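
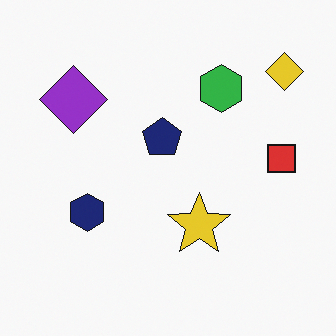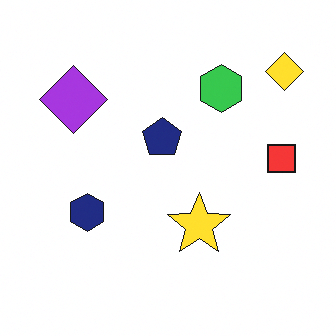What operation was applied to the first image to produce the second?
The second image is the first brightened a little.

Every pixel — background and shapes alike — is uniformly brightened.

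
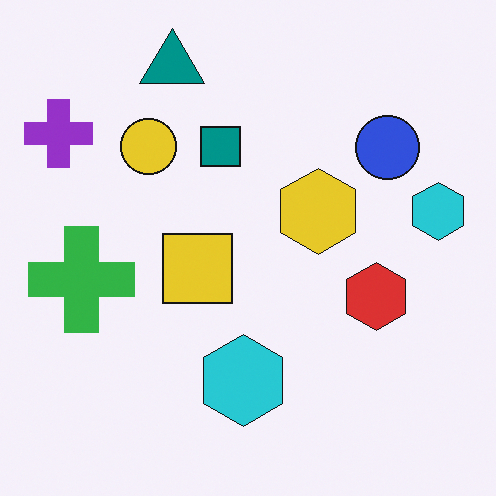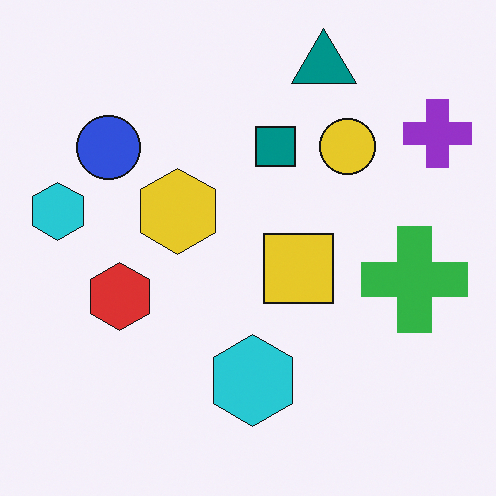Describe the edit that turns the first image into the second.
The image was flipped horizontally (left ↔ right).

The purple cross is in the top-left of the first image and the top-right of the second — shapes on opposite sides of the vertical midline have swapped in a mirror flip.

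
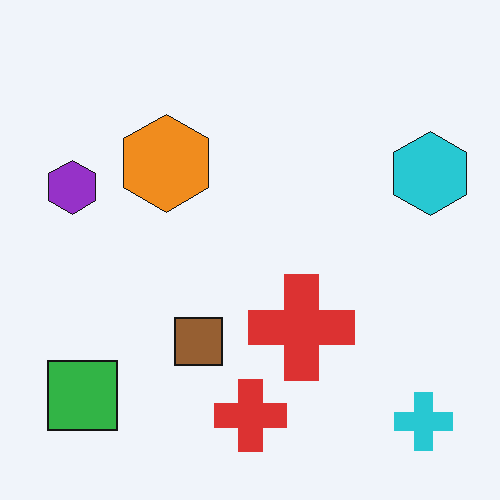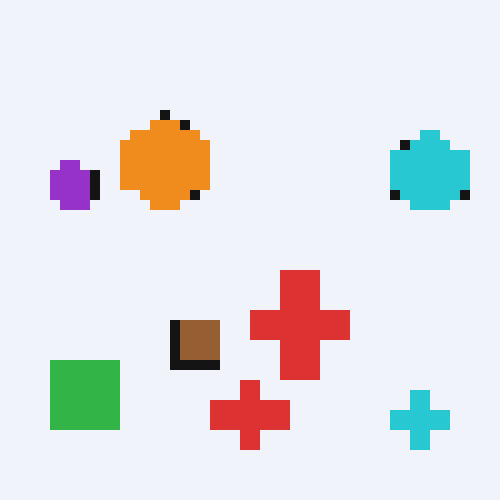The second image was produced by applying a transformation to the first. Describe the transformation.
The image was coarsely pixelated.

Shapes are reduced to large square blocks; fine edges and outlines are lost — a downscale-then-upscale (mosaic) effect.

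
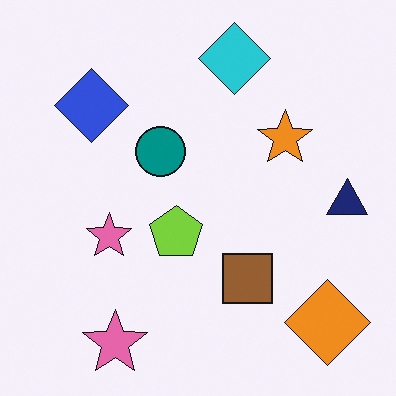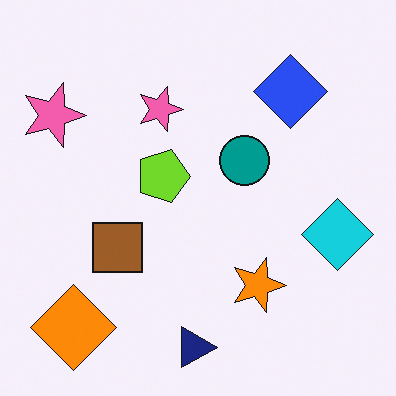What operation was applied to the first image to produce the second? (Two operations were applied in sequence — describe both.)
Rotated 90° clockwise, then slightly oversaturated.

The orange diamond sits in the bottom-right of the first image and the bottom-left of the second — consistent with a whole-image 90° clockwise rotation. All colors are more vivid — a global saturation change.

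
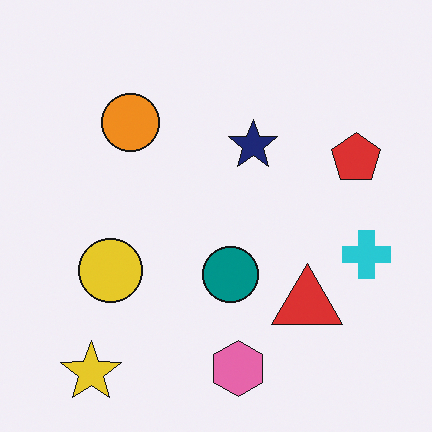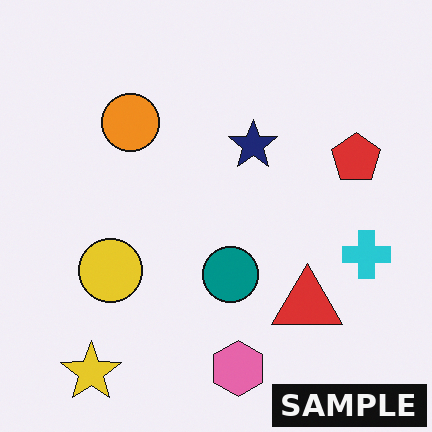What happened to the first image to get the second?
Watermarked with the text "SAMPLE" in the lower-right corner.

A dark label reading "SAMPLE" appears in the lower-right corner.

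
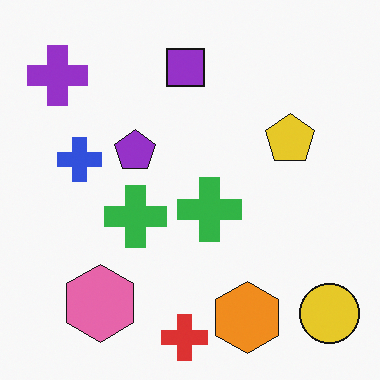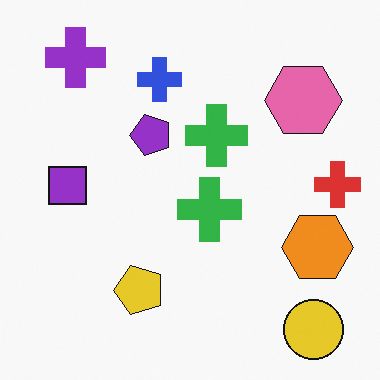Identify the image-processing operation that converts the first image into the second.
The second image is the first transposed (reflected across the top-left ↔ bottom-right diagonal).

Shapes have swapped their row and column positions — what was in the top-right is now in the bottom-left — a diagonal reflection.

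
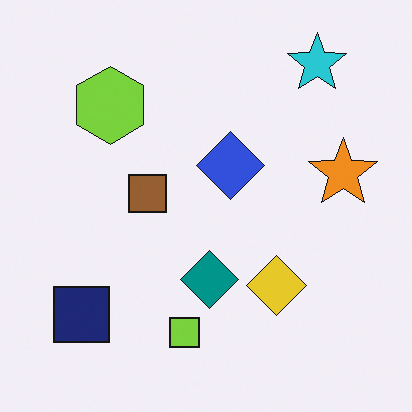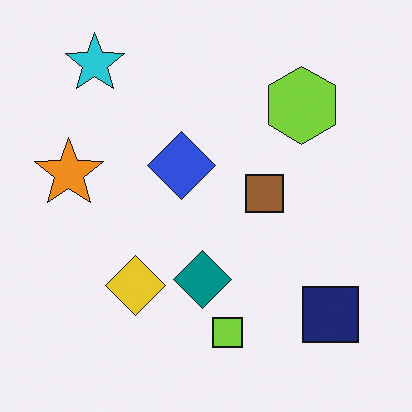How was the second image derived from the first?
Flipped horizontally (left ↔ right).

The orange star is in the right of the first image and the left of the second — shapes on opposite sides of the vertical midline have swapped in a mirror flip.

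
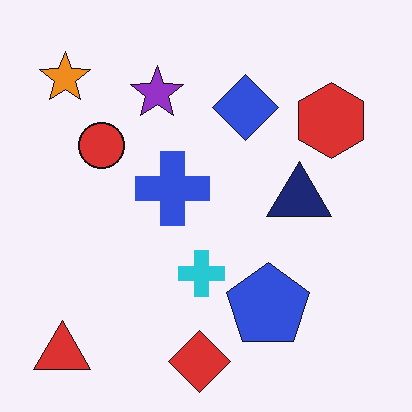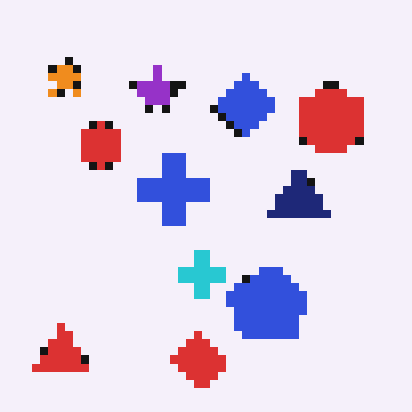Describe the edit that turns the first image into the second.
It was pixelated into visible square blocks.

Shapes are reduced to large square blocks; fine edges and outlines are lost — a downscale-then-upscale (mosaic) effect.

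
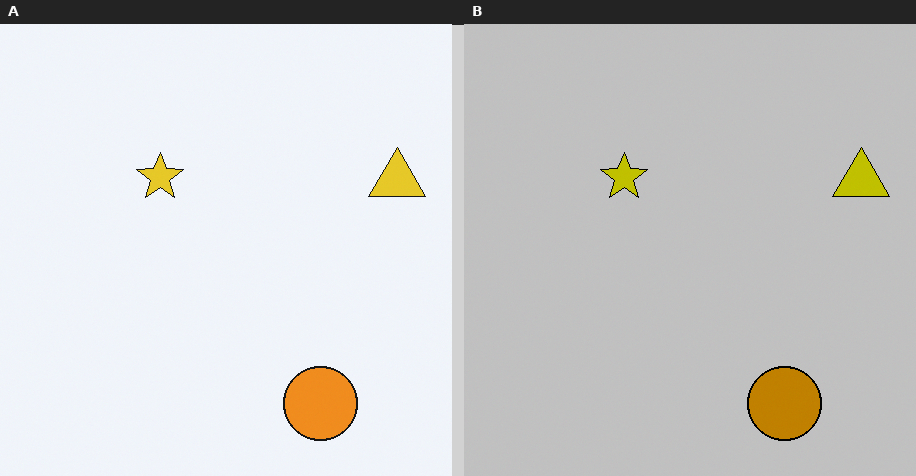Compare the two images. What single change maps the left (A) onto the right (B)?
The image was heavily posterized to just a handful of flat colors.

Each flat color has snapped to a coarser quantized level — most visibly, the near-white background has dropped to a flat grey.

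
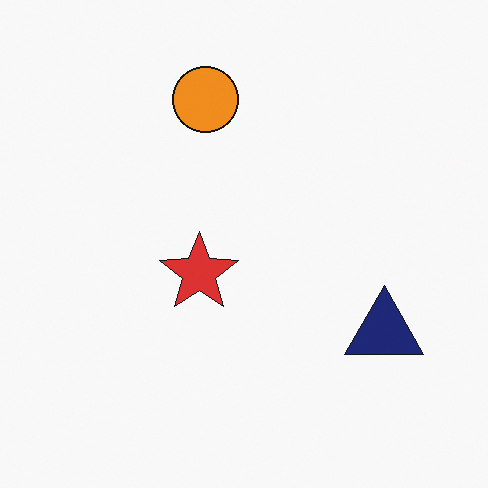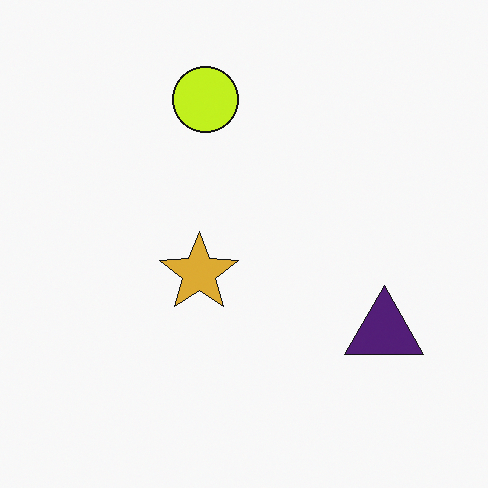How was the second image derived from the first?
The image was hue-shifted by a small amount.

Every shape's color has rotated by the same amount around the hue wheel — a uniform hue shift.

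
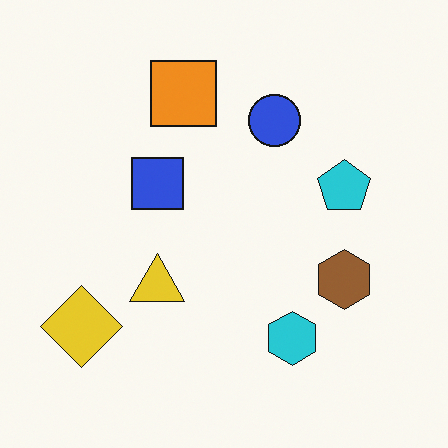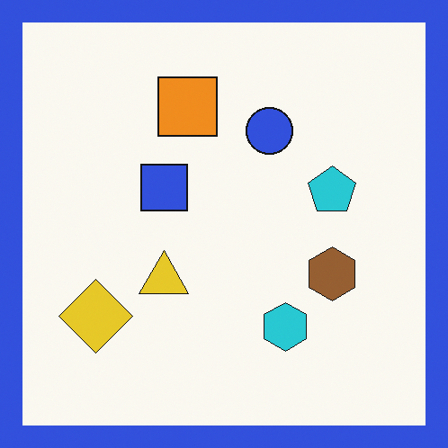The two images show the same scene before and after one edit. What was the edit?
The image was framed with a blue border.

A solid blue frame runs around the edge of the second image, with the content slightly shrunk inside it.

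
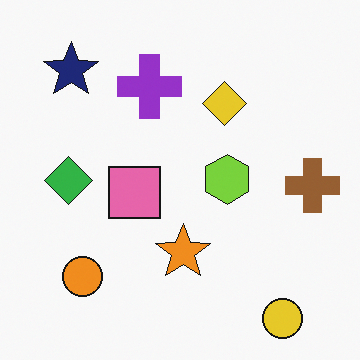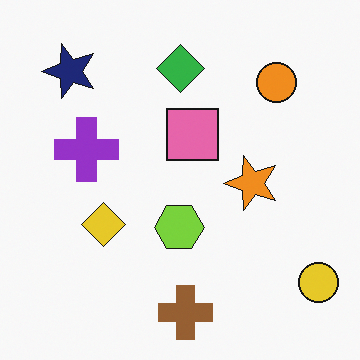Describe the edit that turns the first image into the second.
This is the original image transposed (reflected across the top-left ↔ bottom-right diagonal).

Shapes have swapped their row and column positions — what was in the top-right is now in the bottom-left — a diagonal reflection.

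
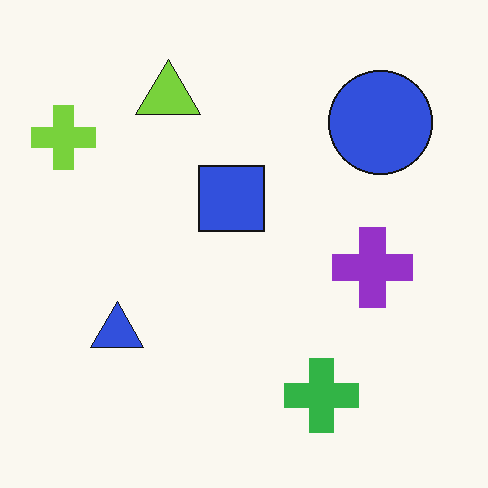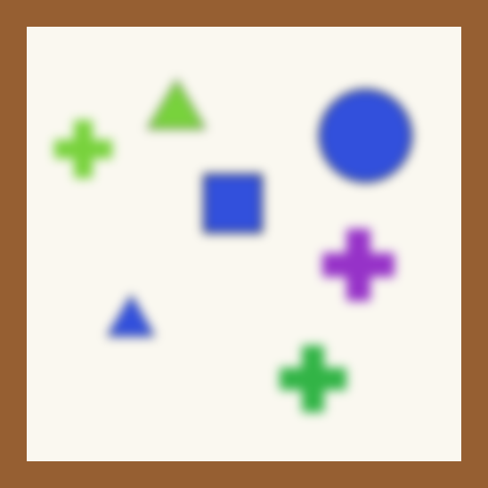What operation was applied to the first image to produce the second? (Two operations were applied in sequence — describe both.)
It was heavily blurred, then framed with a brown border.

Shape edges and outlines are uniformly softened across the whole image. A solid brown frame runs around the edge of the second image, with the content slightly shrunk inside it.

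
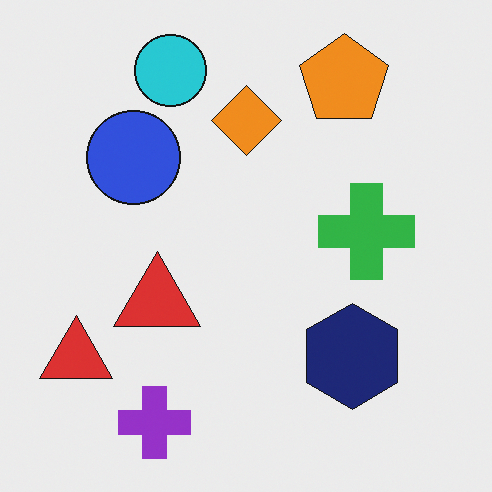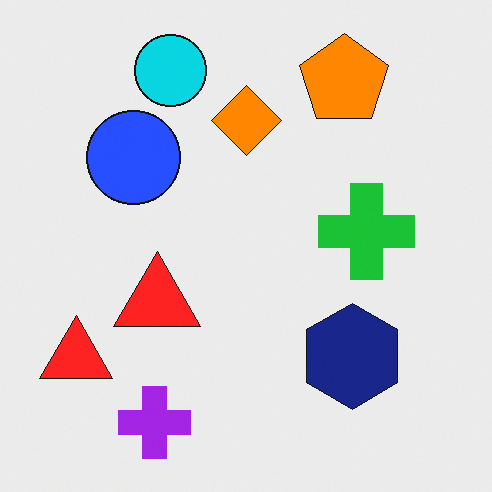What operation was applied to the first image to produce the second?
The image was slightly oversaturated.

All colors are more vivid — a global saturation change.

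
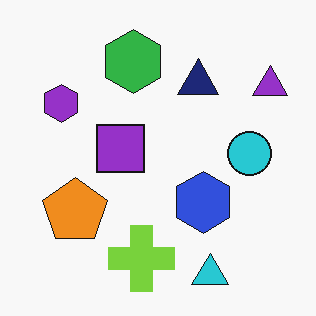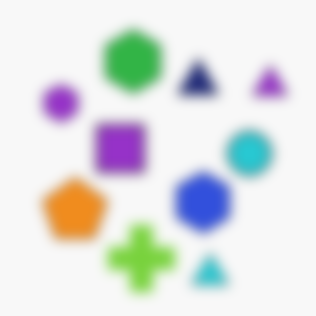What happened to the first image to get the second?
The transformation is: heavily blurred.

Shape edges and outlines are uniformly softened across the whole image.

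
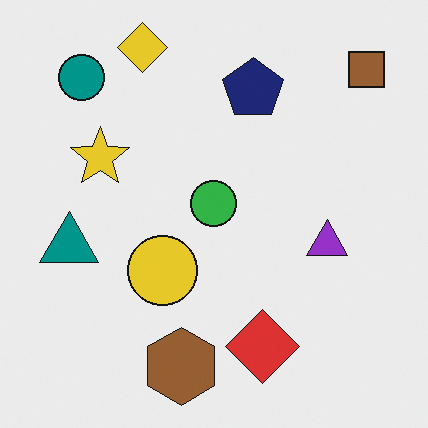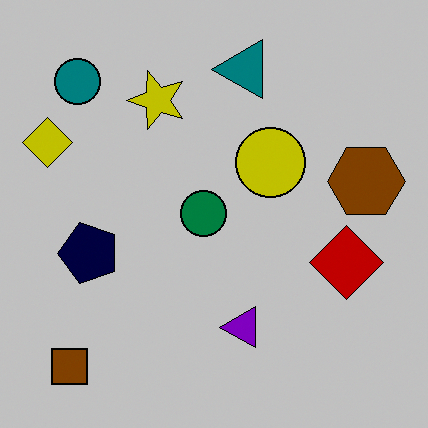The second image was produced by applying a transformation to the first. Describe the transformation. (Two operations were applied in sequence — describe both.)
The image was transposed (reflected across the top-left ↔ bottom-right diagonal), then aggressively posterized.

Shapes have swapped their row and column positions — what was in the top-right is now in the bottom-left — a diagonal reflection. Each flat color has snapped to a coarser quantized level — most visibly, the near-white background has dropped to a flat grey.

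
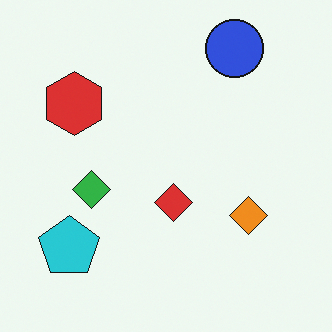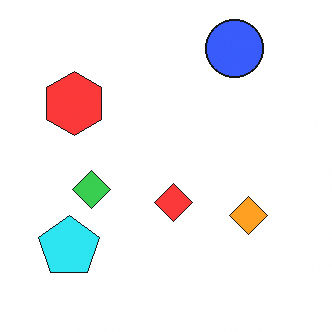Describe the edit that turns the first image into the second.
Slightly brightened.

Every pixel — background and shapes alike — is uniformly brightened.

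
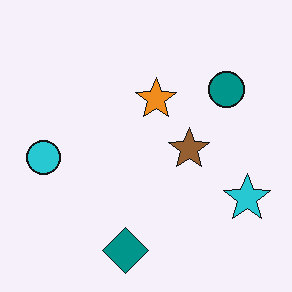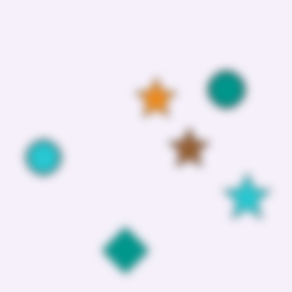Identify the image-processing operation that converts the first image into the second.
It was noticeably gaussian-blurred.

Shape edges and outlines are uniformly softened across the whole image.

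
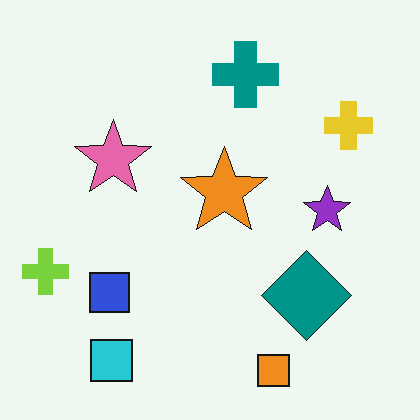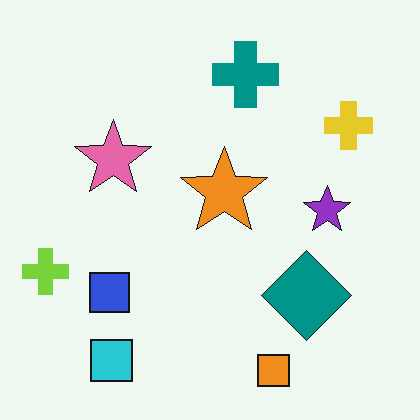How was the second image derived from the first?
JPEG-compressed with visible artifacts.

Blocky 8×8 compression artifacts appear around shape edges and the flat background shows ringing — characteristic JPEG degradation.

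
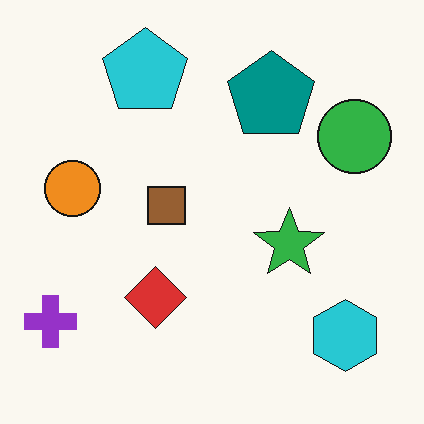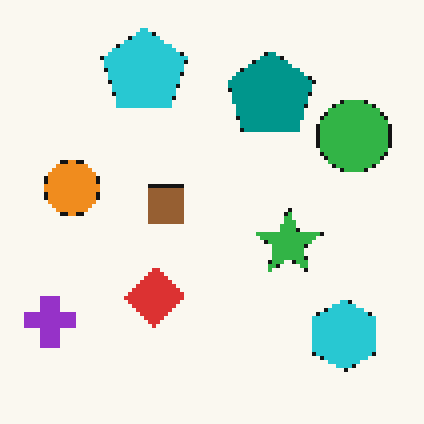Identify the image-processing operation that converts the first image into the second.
The image was lightly pixelated (a mild mosaic effect).

Shapes are reduced to large square blocks; fine edges and outlines are lost — a downscale-then-upscale (mosaic) effect.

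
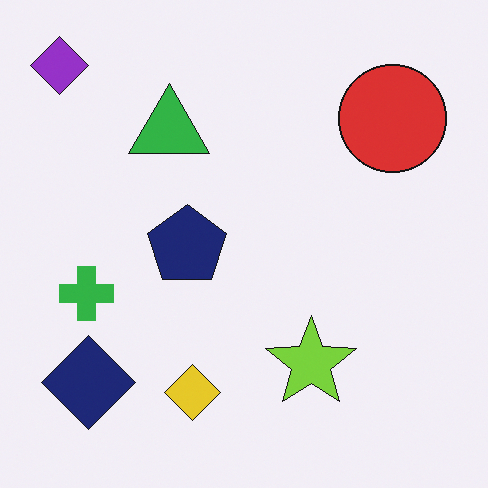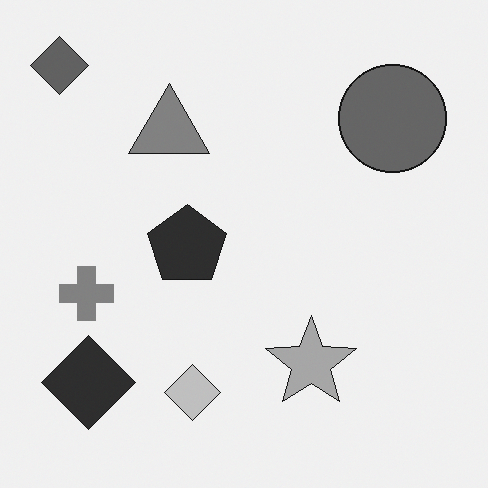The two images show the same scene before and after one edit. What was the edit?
The transformation is: converted to grayscale.

All color is removed — every shape is now a shade of grey.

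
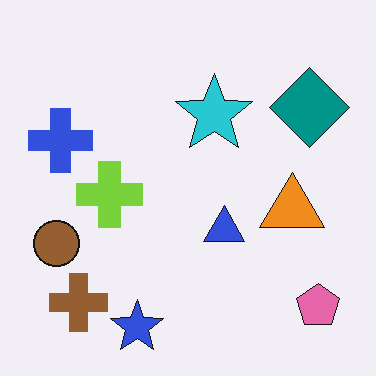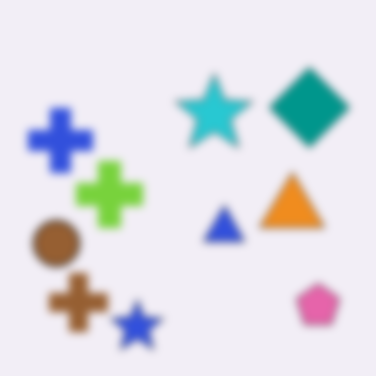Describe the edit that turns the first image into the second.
It was noticeably gaussian-blurred.

Shape edges and outlines are uniformly softened across the whole image.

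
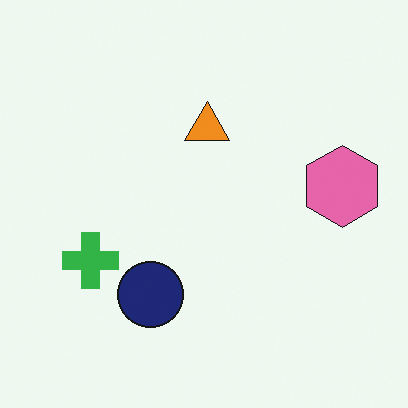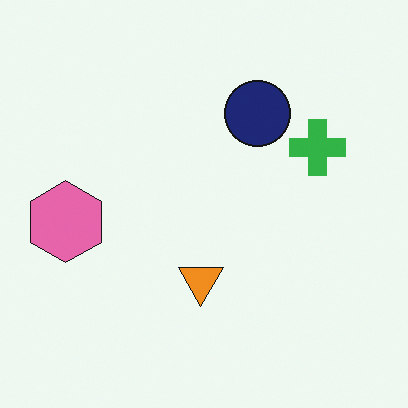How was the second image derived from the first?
The transformation is: rotated 180°.

The pink hexagon sits in the right of the first image and the left of the second — consistent with a whole-image 180° rotation.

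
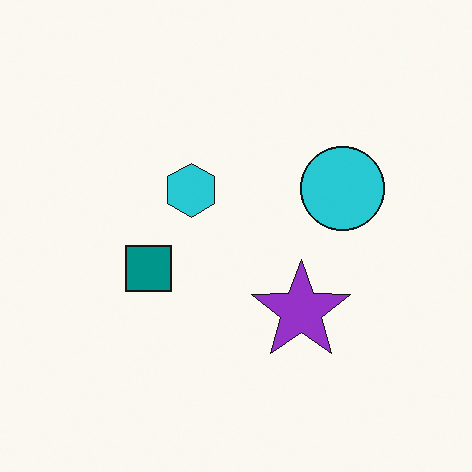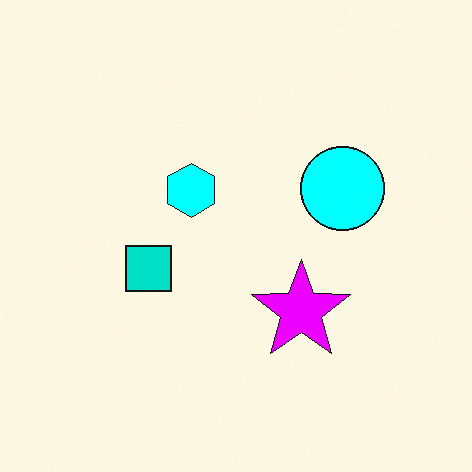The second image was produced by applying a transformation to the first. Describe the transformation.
The transformation is: made much more vivid (saturation change).

All colors are more vivid — a global saturation change.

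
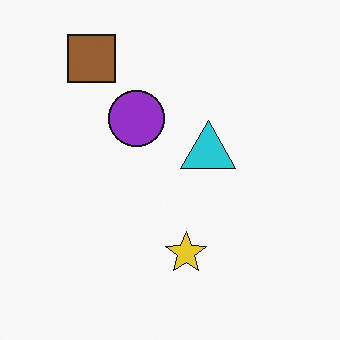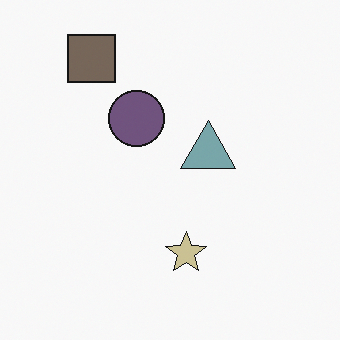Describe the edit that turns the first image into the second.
The second image is the first heavily desaturated.

All colors are more muted and greyish — a global saturation change.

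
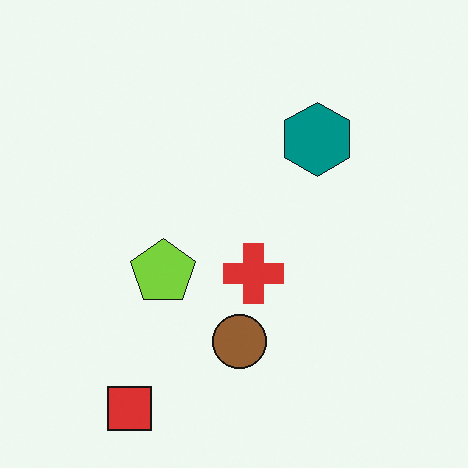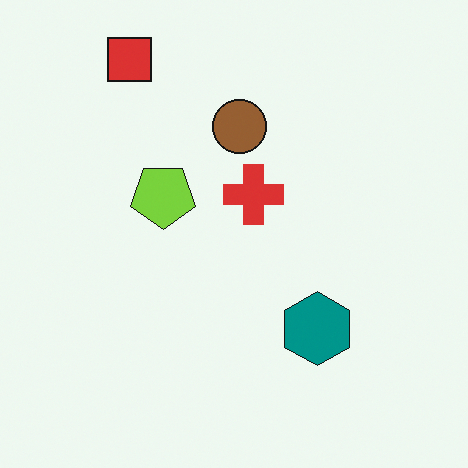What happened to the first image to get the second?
The image was flipped vertically (top ↔ bottom).

The red square is in the bottom-left of the first image and the top-left of the second — shapes on opposite sides of the horizontal midline have swapped in a mirror flip.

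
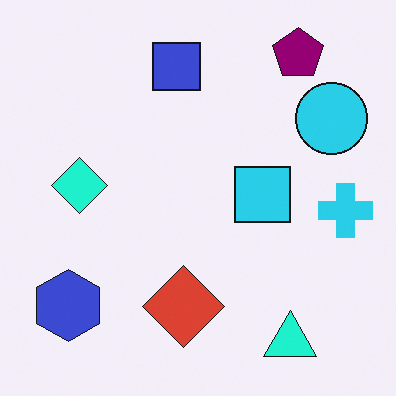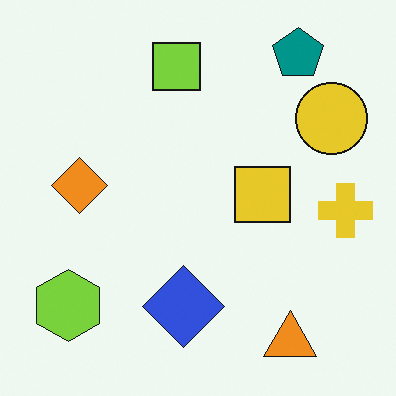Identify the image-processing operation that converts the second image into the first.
The image was hue-shifted noticeably.

Every shape's color has rotated by the same amount around the hue wheel — a uniform hue shift.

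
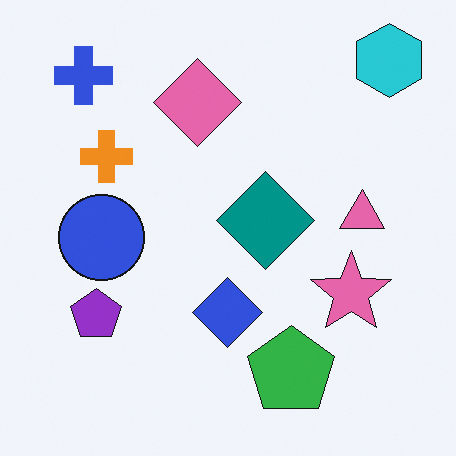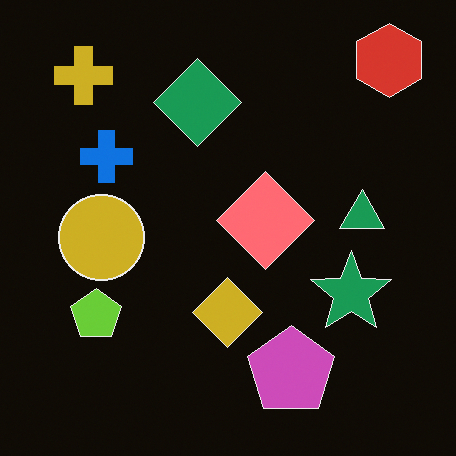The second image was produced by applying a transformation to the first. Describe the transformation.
This is the original image color-inverted (negative).

The light background has become dark and every shape's color is its complement — a photographic negative.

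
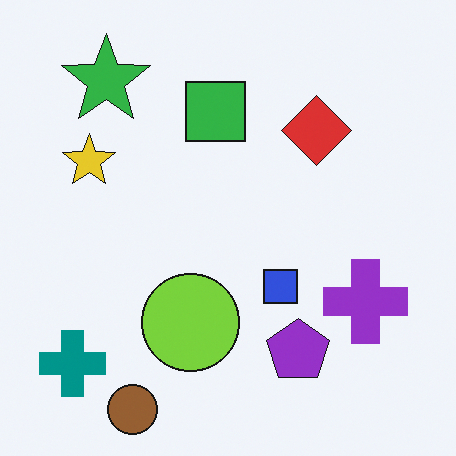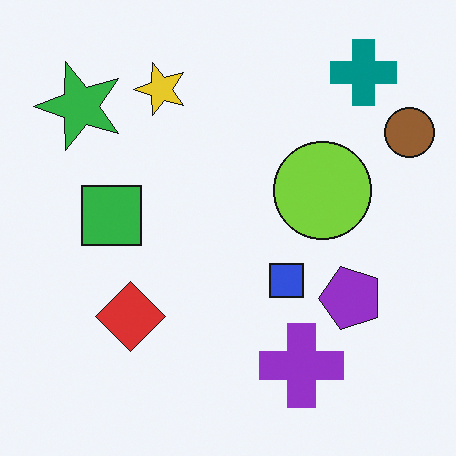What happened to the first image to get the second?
The second image is the first transposed (reflected across the top-left ↔ bottom-right diagonal).

Shapes have swapped their row and column positions — what was in the top-right is now in the bottom-left — a diagonal reflection.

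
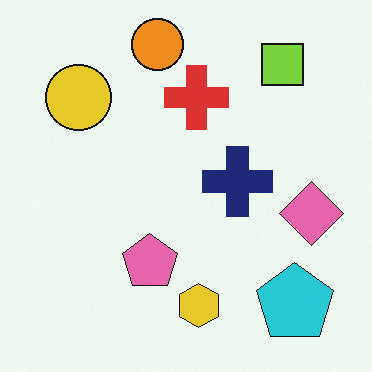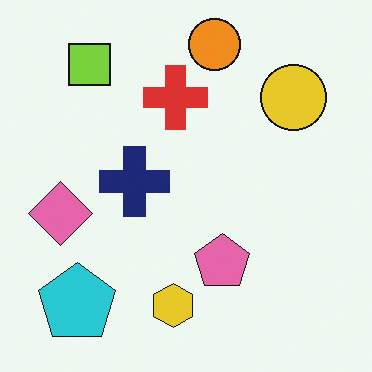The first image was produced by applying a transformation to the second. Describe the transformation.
Flipped horizontally (left ↔ right).

The pink diamond is in the left of the second image and the right of the first — shapes on opposite sides of the vertical midline have swapped in a mirror flip.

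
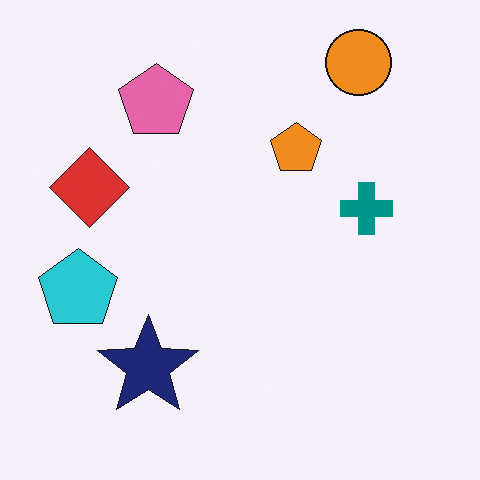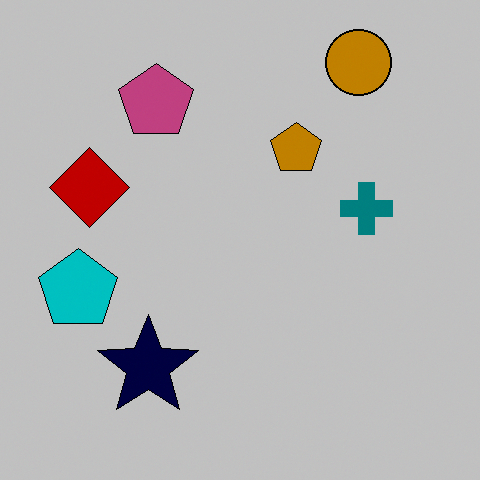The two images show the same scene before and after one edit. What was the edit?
The transformation is: aggressively posterized.

Each flat color has snapped to a coarser quantized level — most visibly, the near-white background has dropped to a flat grey.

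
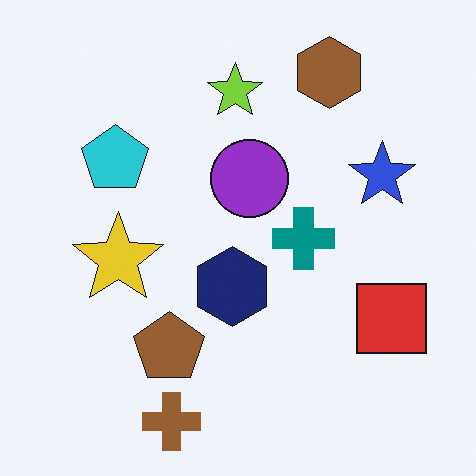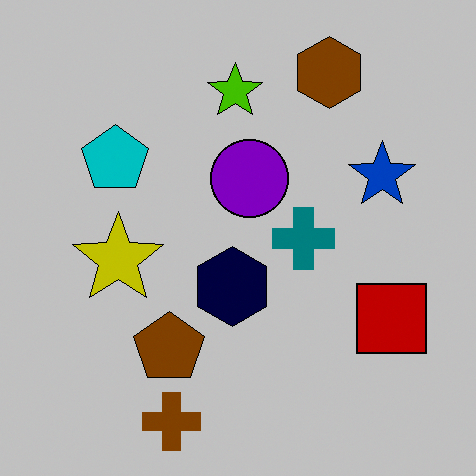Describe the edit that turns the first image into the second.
The second image is the first aggressively posterized.

Each flat color has snapped to a coarser quantized level — most visibly, the near-white background has dropped to a flat grey.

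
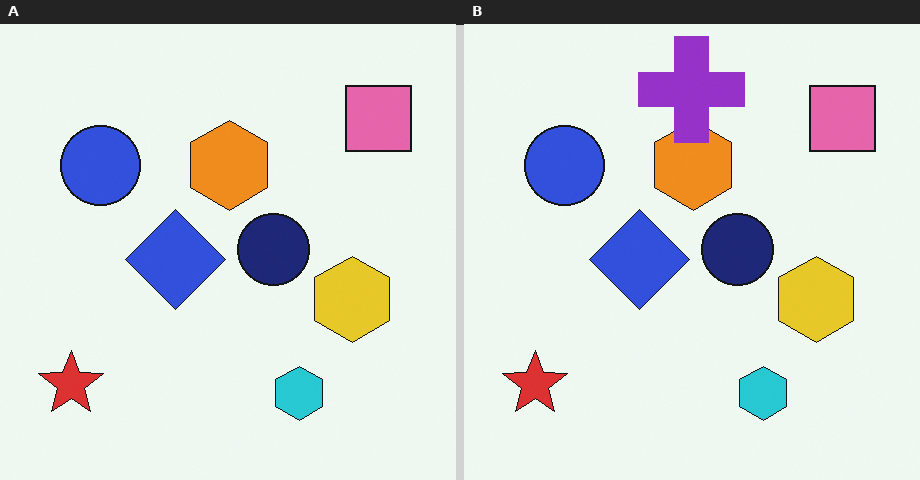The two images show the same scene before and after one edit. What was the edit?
The transformation is: overlaid with an additional purple cross.

A purple cross appears in the right (B) image that is absent from the left (A).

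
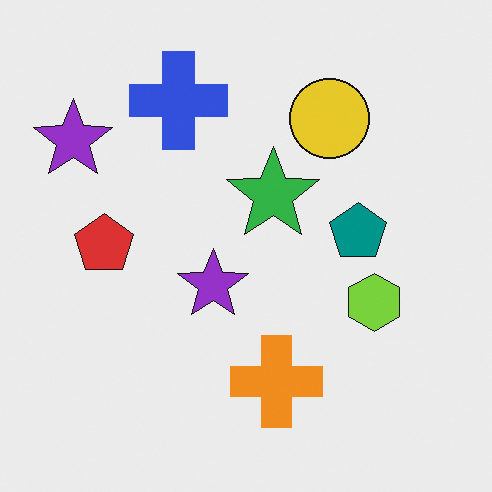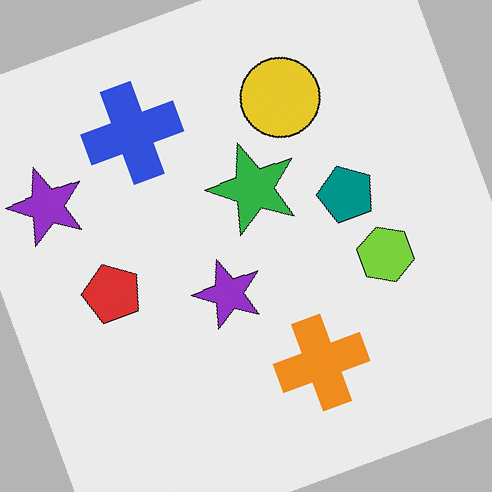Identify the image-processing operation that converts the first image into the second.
It was rotated counter-clockwise by a clearly visible amount.

Every shape is tilted by the same angle and the image corners show triangular fill wedges — a whole-image rotation by a non-right angle.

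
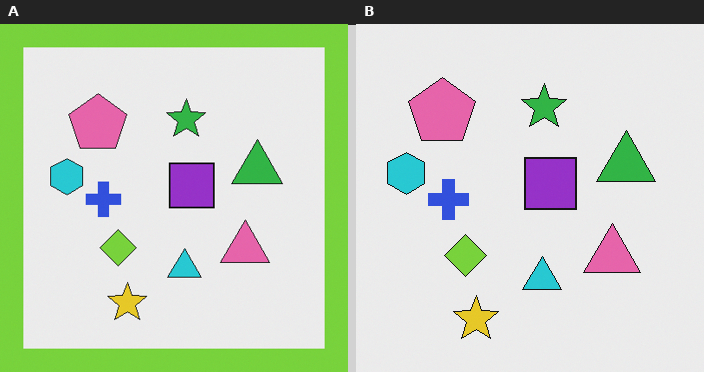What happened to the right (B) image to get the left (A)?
The image was framed with a lime border.

A solid lime frame runs around the edge of the left (A) image, with the content slightly shrunk inside it.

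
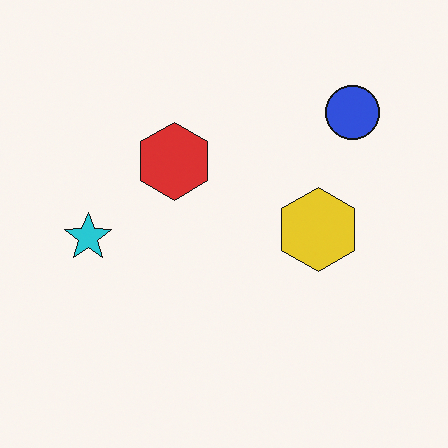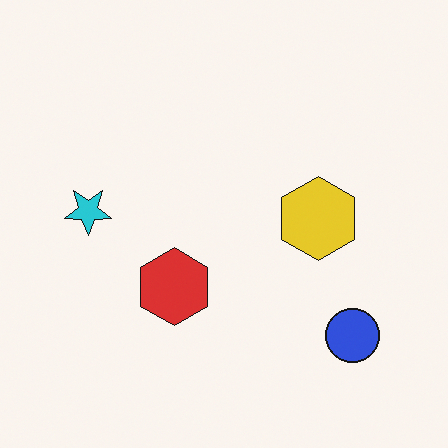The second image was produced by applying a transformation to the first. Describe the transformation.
Flipped vertically (top ↔ bottom).

The blue circle is in the top-right of the first image and the bottom-right of the second — shapes on opposite sides of the horizontal midline have swapped in a mirror flip.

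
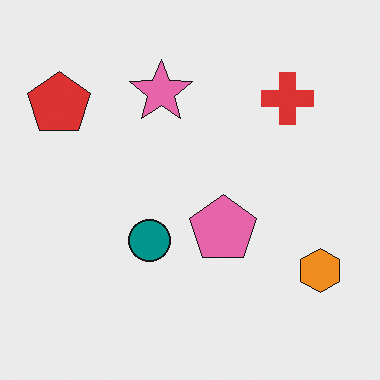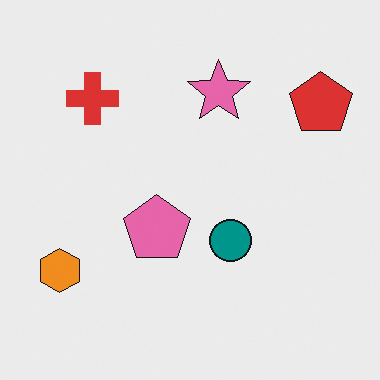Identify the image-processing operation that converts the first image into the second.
This is the original image flipped horizontally (left ↔ right).

The red pentagon is in the top-left of the first image and the top-right of the second — shapes on opposite sides of the vertical midline have swapped in a mirror flip.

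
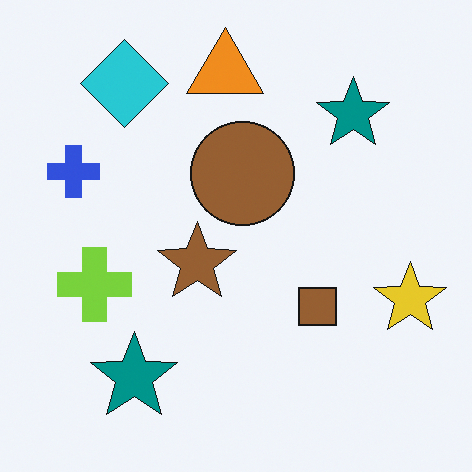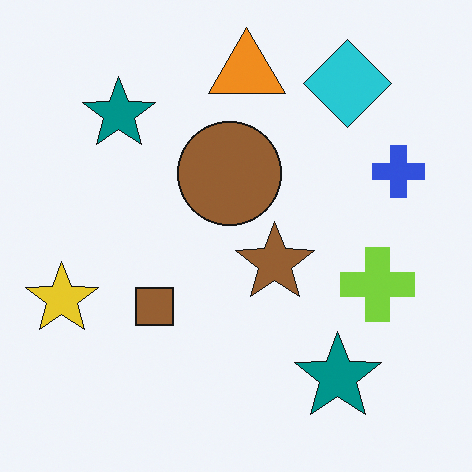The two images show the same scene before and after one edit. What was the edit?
Flipped horizontally (left ↔ right).

The yellow star is in the right of the first image and the left of the second — shapes on opposite sides of the vertical midline have swapped in a mirror flip.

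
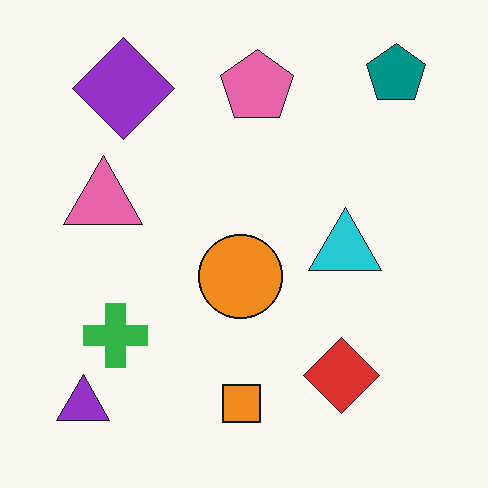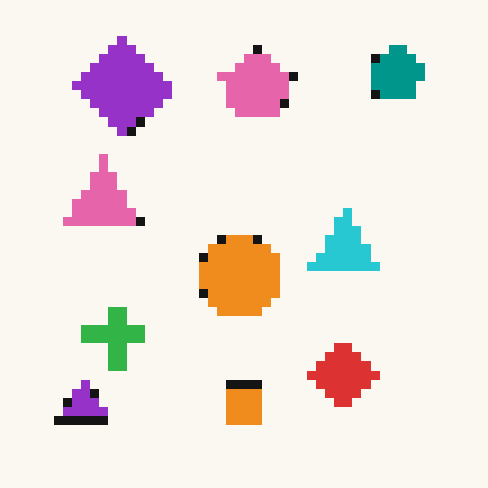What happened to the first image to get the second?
The second image is the first heavily pixelated into large blocks.

Shapes are reduced to large square blocks; fine edges and outlines are lost — a downscale-then-upscale (mosaic) effect.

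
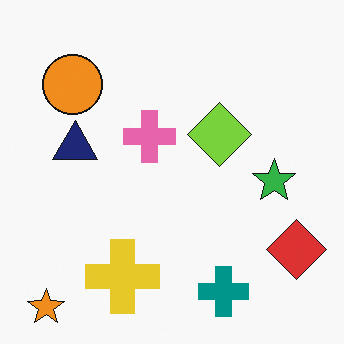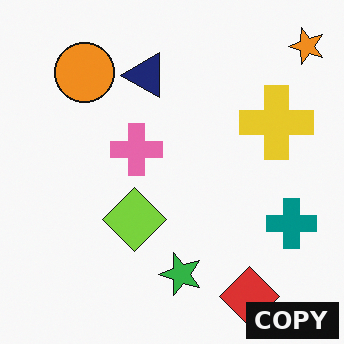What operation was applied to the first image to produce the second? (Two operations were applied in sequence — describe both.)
It was transposed (reflected across the top-left ↔ bottom-right diagonal), then watermarked with the text "COPY" in the lower-right corner.

Shapes have swapped their row and column positions — what was in the top-right is now in the bottom-left — a diagonal reflection. A dark label reading "COPY" appears in the lower-right corner.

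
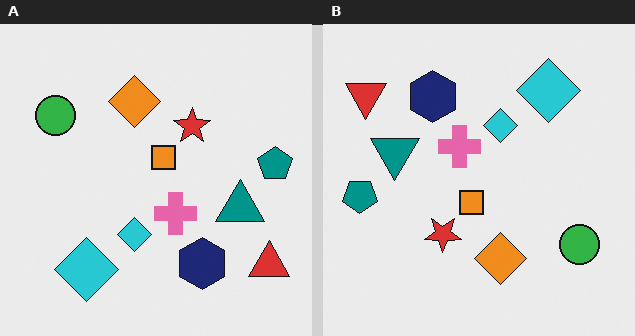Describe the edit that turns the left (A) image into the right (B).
The image was rotated 180°.

The red triangle sits in the bottom-right of the left (A) image and the top-left of the right (B) — consistent with a whole-image 180° rotation.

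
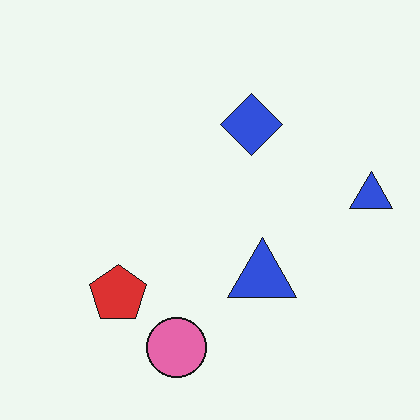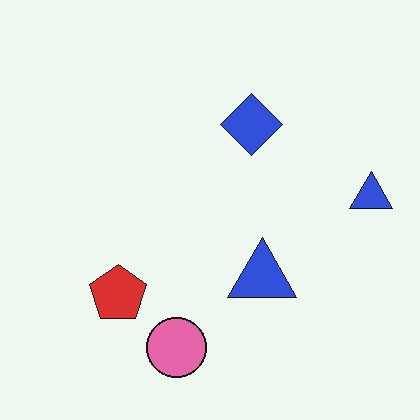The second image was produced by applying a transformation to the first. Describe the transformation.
The second image is the first JPEG-compressed with visible artifacts.

Blocky 8×8 compression artifacts appear around shape edges and the flat background shows ringing — characteristic JPEG degradation.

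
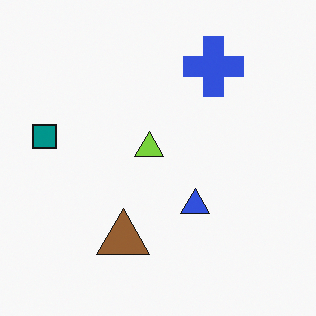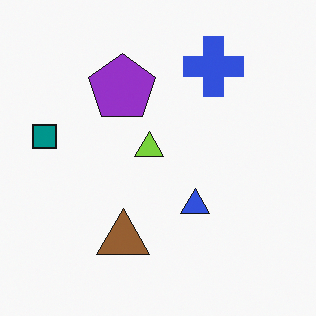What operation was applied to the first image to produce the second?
This is the original image overlaid with an additional purple pentagon.

A purple pentagon appears in the second image that is absent from the first.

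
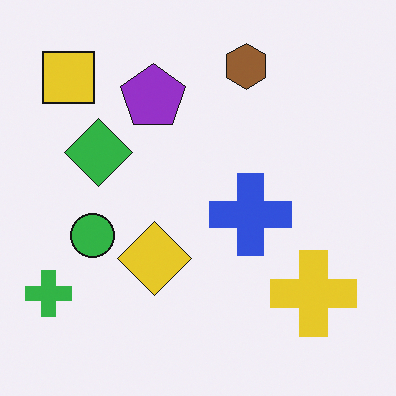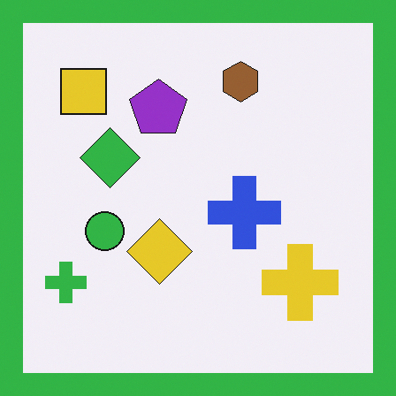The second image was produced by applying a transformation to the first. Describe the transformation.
The transformation is: framed with a green border.

A solid green frame runs around the edge of the second image, with the content slightly shrunk inside it.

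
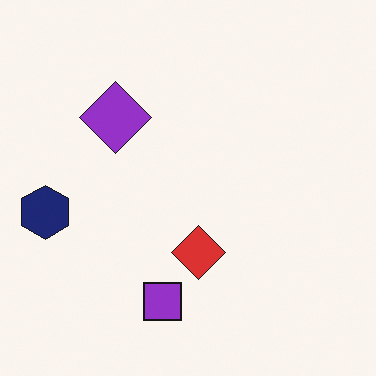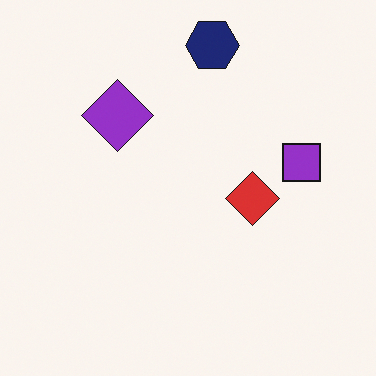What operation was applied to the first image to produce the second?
The image was transposed (reflected across the top-left ↔ bottom-right diagonal).

Shapes have swapped their row and column positions — what was in the top-right is now in the bottom-left — a diagonal reflection.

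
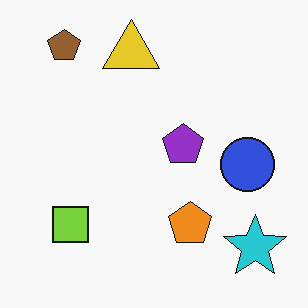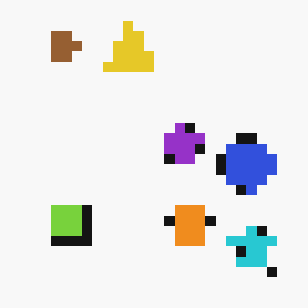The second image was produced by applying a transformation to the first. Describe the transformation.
The second image is the first heavily pixelated into large blocks.

Shapes are reduced to large square blocks; fine edges and outlines are lost — a downscale-then-upscale (mosaic) effect.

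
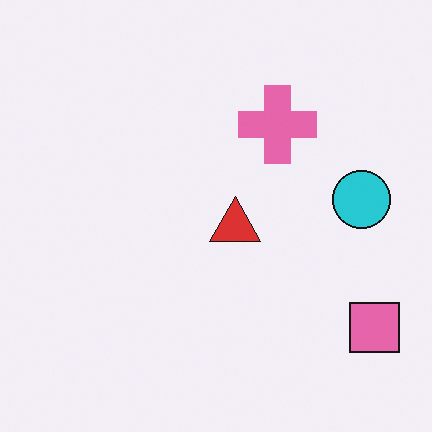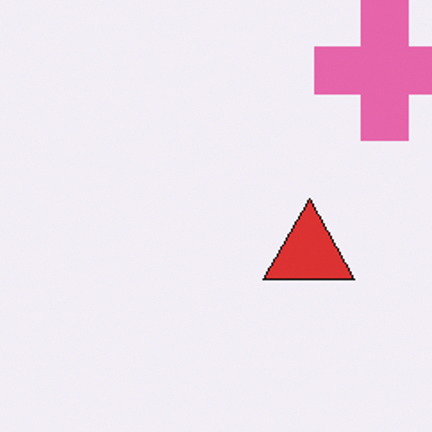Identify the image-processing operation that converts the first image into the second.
It was cropped tightly and scaled back up.

The visible shapes are larger and the field of view is narrower; shapes near the original edges may be partly or wholly outside the frame — a crop-and-rescale.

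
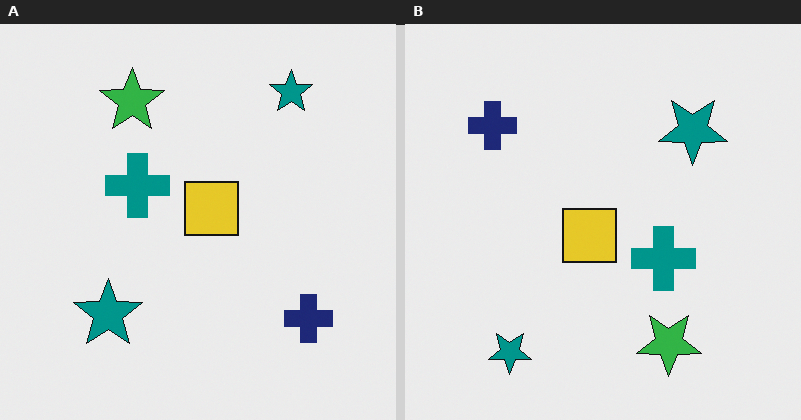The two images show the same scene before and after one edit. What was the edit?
It was rotated 180°.

The navy cross sits in the bottom-right of the left (A) image and the top-left of the right (B) — consistent with a whole-image 180° rotation.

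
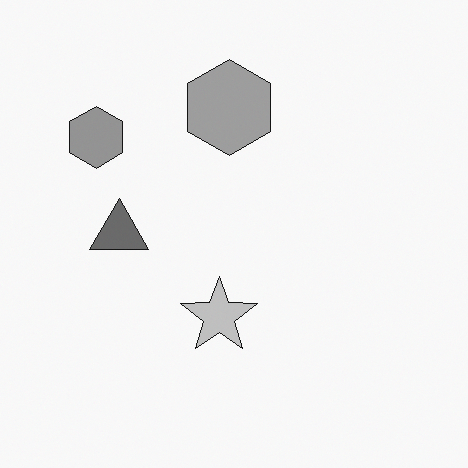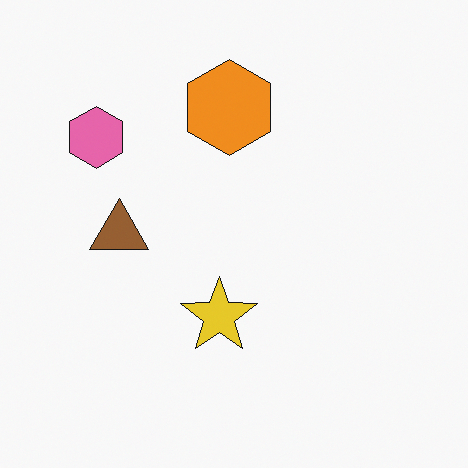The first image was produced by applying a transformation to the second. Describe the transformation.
This is the original image converted to grayscale.

All color is removed — every shape is now a shade of grey.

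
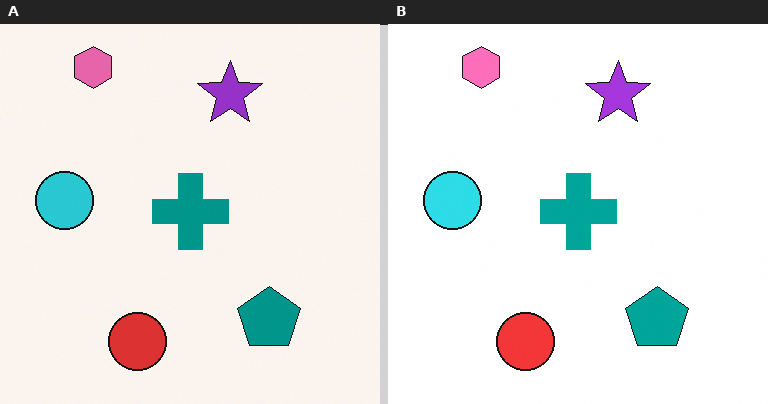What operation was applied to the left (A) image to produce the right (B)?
The transformation is: slightly brightened.

Every pixel — background and shapes alike — is uniformly brightened.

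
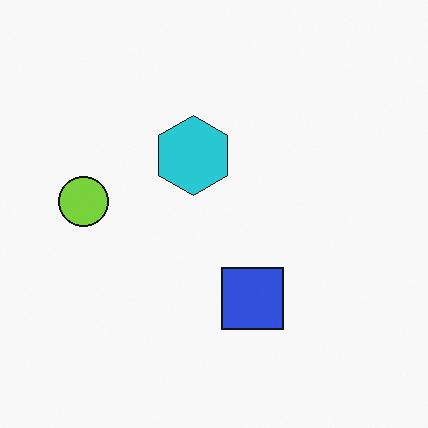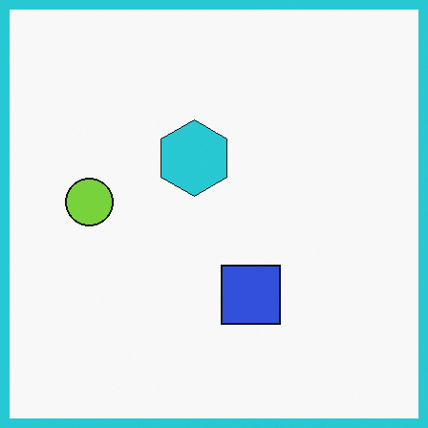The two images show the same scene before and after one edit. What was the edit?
The image was framed with a cyan border.

A solid cyan frame runs around the edge of the second image, with the content slightly shrunk inside it.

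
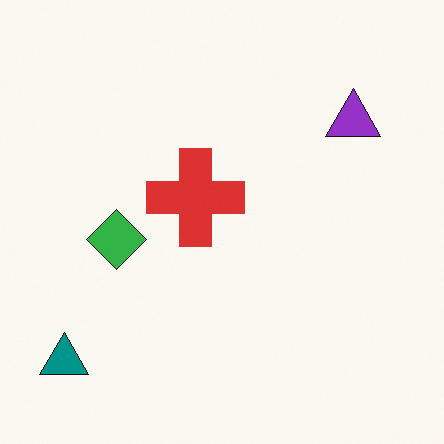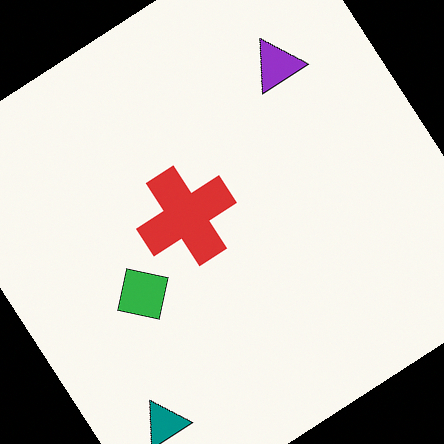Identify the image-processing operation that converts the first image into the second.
This is the original image rotated counter-clockwise by a large amount — several tens of degrees.

Every shape is tilted by the same angle and the image corners show triangular fill wedges — a whole-image rotation by a non-right angle.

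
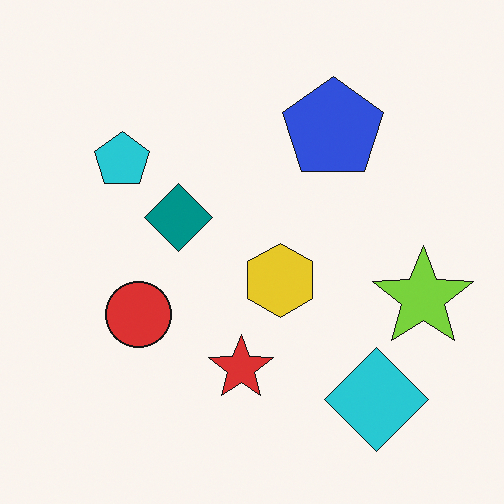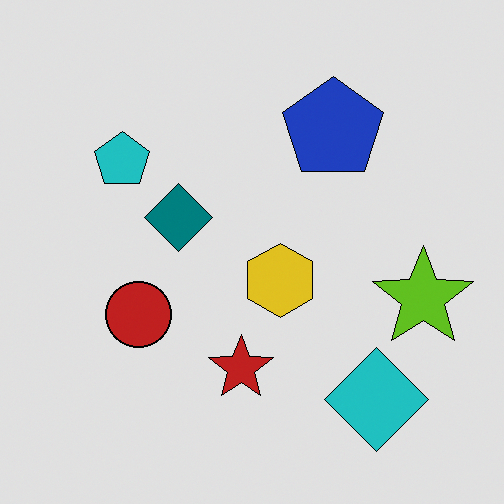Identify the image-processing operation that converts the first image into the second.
The image was posterized to a reduced palette.

Each flat color has snapped to a coarser quantized level — most visibly, the near-white background has dropped to a flat grey.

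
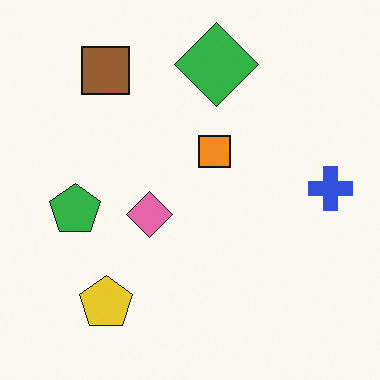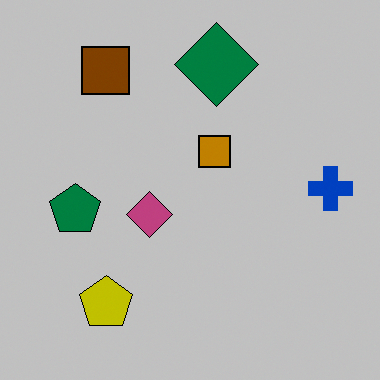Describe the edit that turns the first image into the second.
The transformation is: aggressively posterized.

Each flat color has snapped to a coarser quantized level — most visibly, the near-white background has dropped to a flat grey.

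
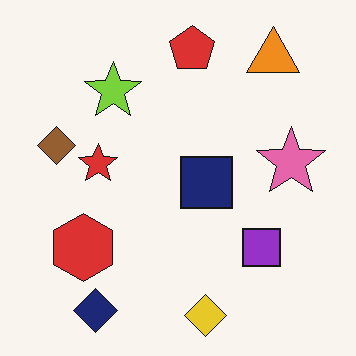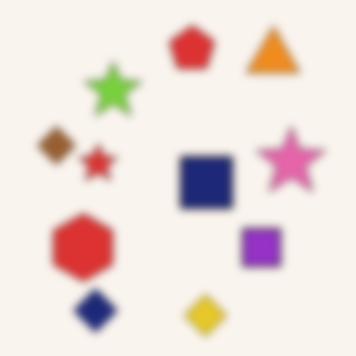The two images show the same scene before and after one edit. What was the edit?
The image was moderately blurred.

Shape edges and outlines are uniformly softened across the whole image.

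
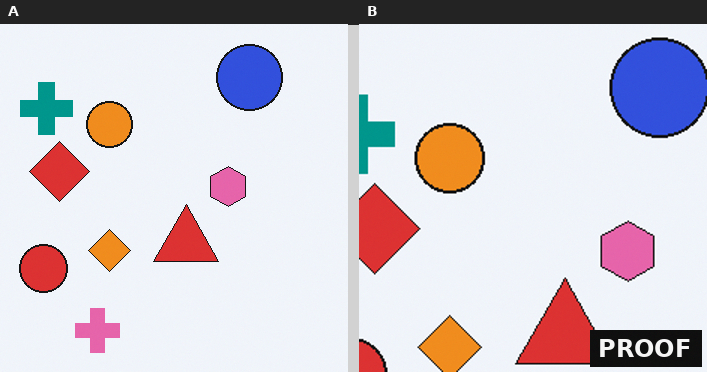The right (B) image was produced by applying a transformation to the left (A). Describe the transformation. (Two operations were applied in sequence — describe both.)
This is the original image cropped slightly and scaled back up, then watermarked with the text "PROOF" in the lower-right corner.

The visible shapes are larger and the field of view is narrower; shapes near the original edges may be partly or wholly outside the frame — a crop-and-rescale. A dark label reading "PROOF" appears in the lower-right corner.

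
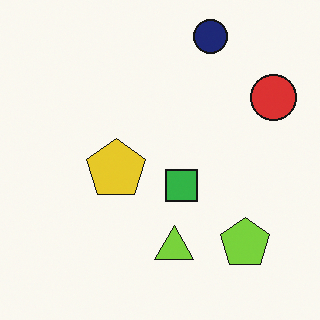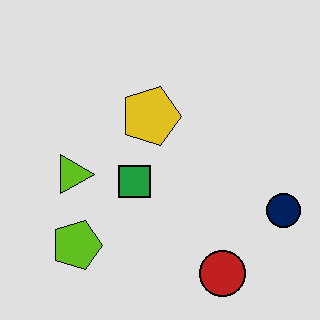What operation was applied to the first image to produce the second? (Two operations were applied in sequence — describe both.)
The second image is the first rotated 90° clockwise, then moderately posterized.

The navy circle sits in the top of the first image and the right of the second — consistent with a whole-image 90° clockwise rotation. Each flat color has snapped to a coarser quantized level — most visibly, the near-white background has dropped to a flat grey.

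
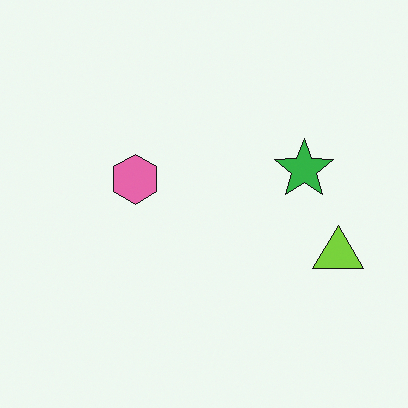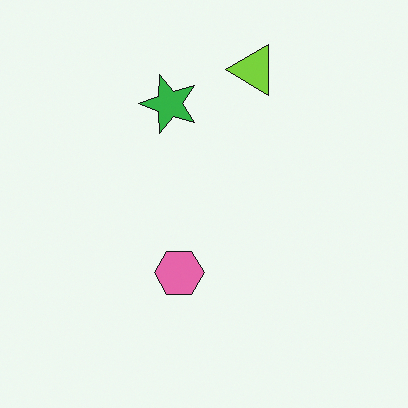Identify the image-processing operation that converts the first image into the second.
The second image is the first rotated 90° counter-clockwise.

The lime triangle sits in the right of the first image and the top of the second — consistent with a whole-image 90° counter-clockwise rotation.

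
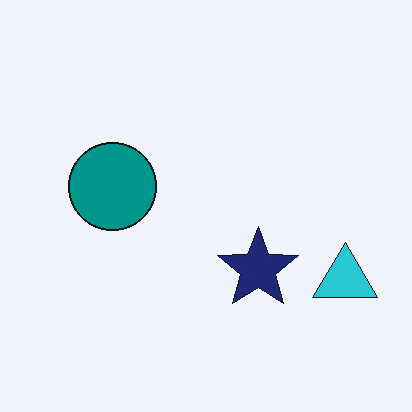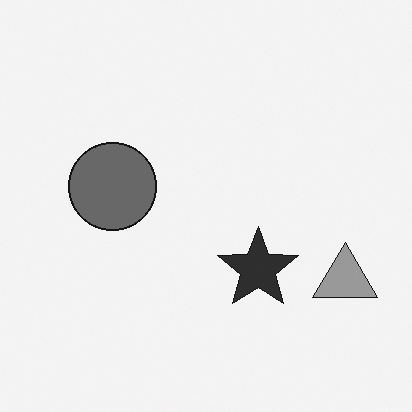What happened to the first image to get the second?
Converted to grayscale.

All color is removed — every shape is now a shade of grey.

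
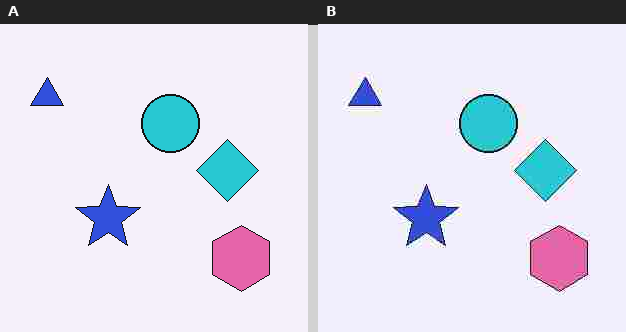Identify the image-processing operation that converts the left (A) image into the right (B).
Degraded with heavy JPEG compression.

Blocky 8×8 compression artifacts appear around shape edges and the flat background shows ringing — characteristic JPEG degradation.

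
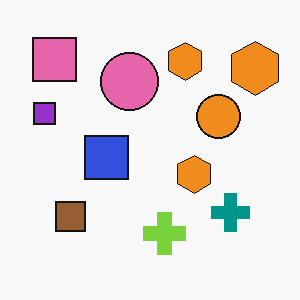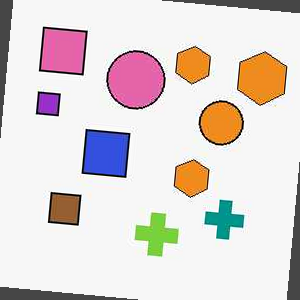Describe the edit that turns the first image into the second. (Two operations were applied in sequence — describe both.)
It was given moderate JPEG compression, then rotated clockwise by a small amount.

Blocky 8×8 compression artifacts appear around shape edges and the flat background shows ringing — characteristic JPEG degradation. Every shape is tilted by the same angle and the image corners show triangular fill wedges — a whole-image rotation by a non-right angle.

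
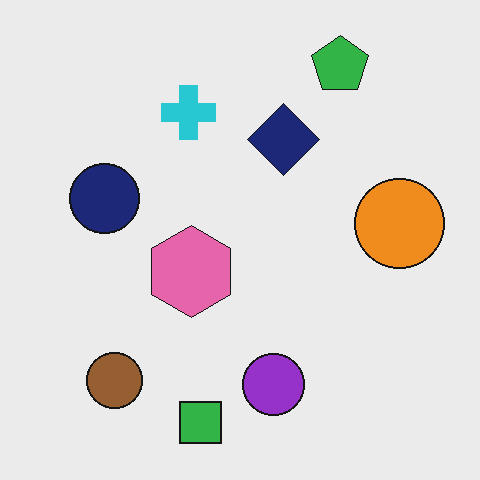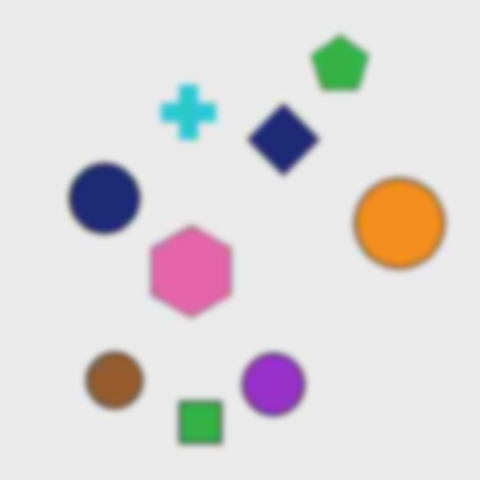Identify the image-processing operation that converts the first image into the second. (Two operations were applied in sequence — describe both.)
The image was heavily JPEG-compressed with obvious blocking artifacts, then moderately blurred.

Blocky 8×8 compression artifacts appear around shape edges and the flat background shows ringing — characteristic JPEG degradation. Shape edges and outlines are uniformly softened across the whole image.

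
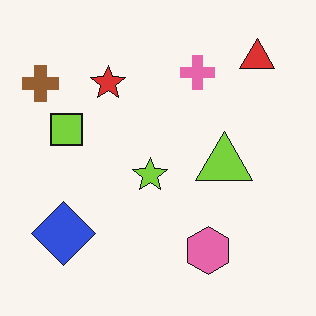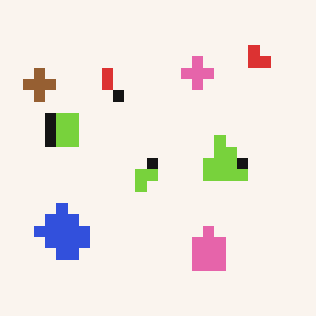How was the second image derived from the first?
Heavily pixelated into large blocks.

Shapes are reduced to large square blocks; fine edges and outlines are lost — a downscale-then-upscale (mosaic) effect.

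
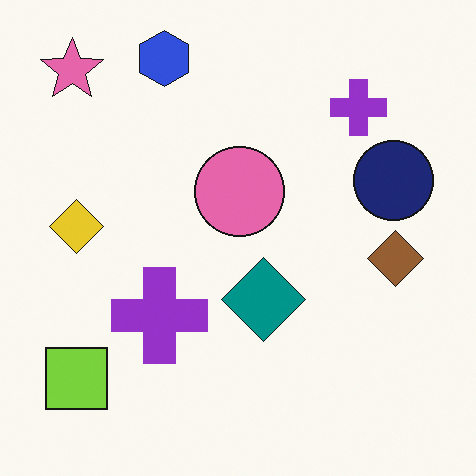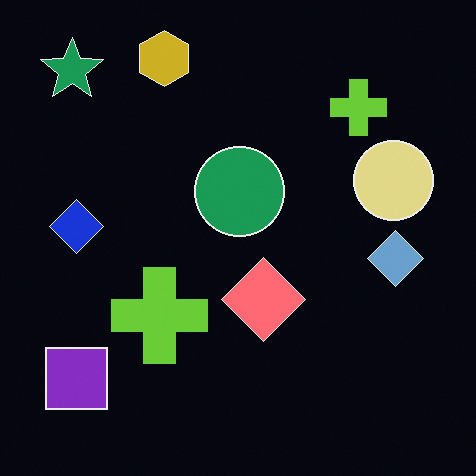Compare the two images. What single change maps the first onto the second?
It was color-inverted (negative).

The light background has become dark and every shape's color is its complement — a photographic negative.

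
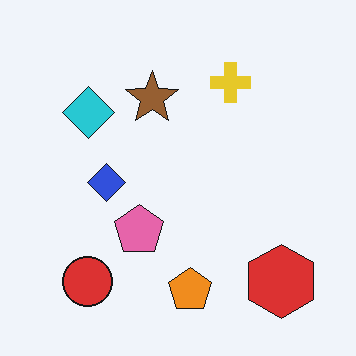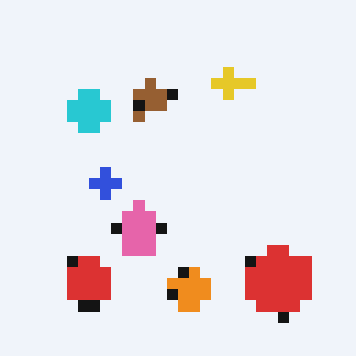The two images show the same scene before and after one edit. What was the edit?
The second image is the first heavily pixelated into large blocks.

Shapes are reduced to large square blocks; fine edges and outlines are lost — a downscale-then-upscale (mosaic) effect.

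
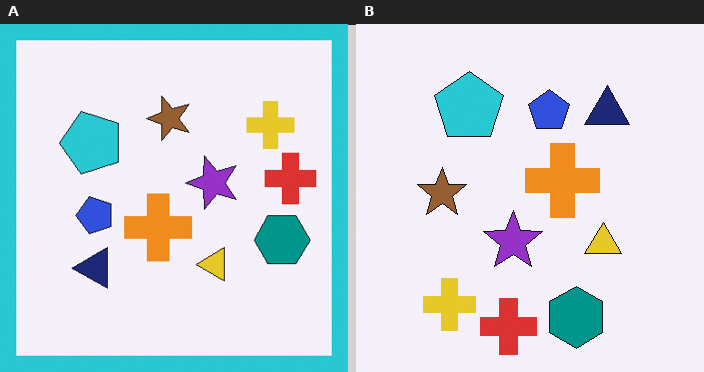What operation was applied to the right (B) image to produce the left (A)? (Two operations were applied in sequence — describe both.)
The left (A) image is the right (B) transposed (reflected across the top-left ↔ bottom-right diagonal), then framed with a cyan border.

Shapes have swapped their row and column positions — what was in the top-right is now in the bottom-left — a diagonal reflection. A solid cyan frame runs around the edge of the left (A) image, with the content slightly shrunk inside it.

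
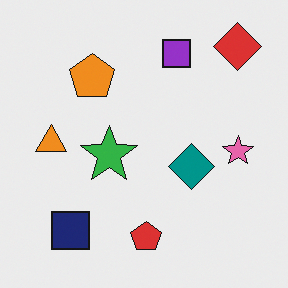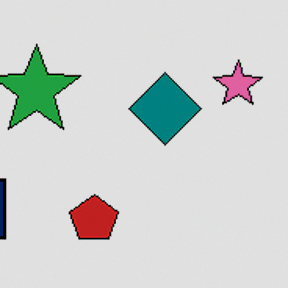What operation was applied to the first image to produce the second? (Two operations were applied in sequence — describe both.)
The image was cropped to a modestly smaller region and rescaled, then moderately posterized.

The visible shapes are larger and the field of view is narrower; shapes near the original edges may be partly or wholly outside the frame — a crop-and-rescale. Each flat color has snapped to a coarser quantized level — most visibly, the near-white background has dropped to a flat grey.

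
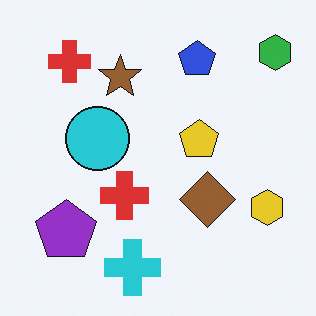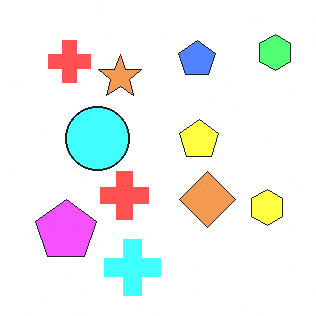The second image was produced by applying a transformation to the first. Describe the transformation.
This is the original image brightened a lot.

Every pixel — background and shapes alike — is uniformly brightened.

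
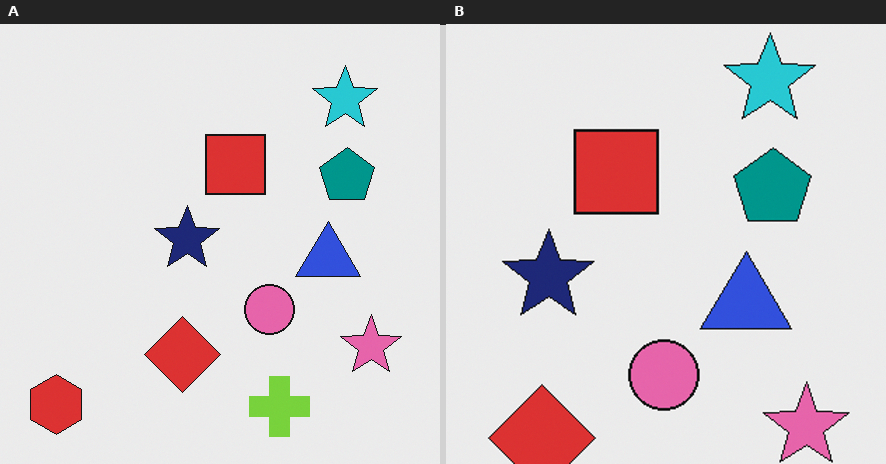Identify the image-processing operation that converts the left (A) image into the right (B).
This is the original image cropped slightly and scaled back up.

The visible shapes are larger and the field of view is narrower; shapes near the original edges may be partly or wholly outside the frame — a crop-and-rescale.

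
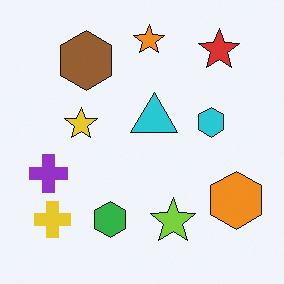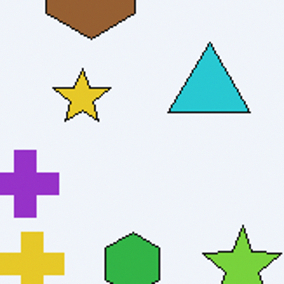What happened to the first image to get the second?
The transformation is: cropped tightly and scaled back up.

The visible shapes are larger and the field of view is narrower; shapes near the original edges may be partly or wholly outside the frame — a crop-and-rescale.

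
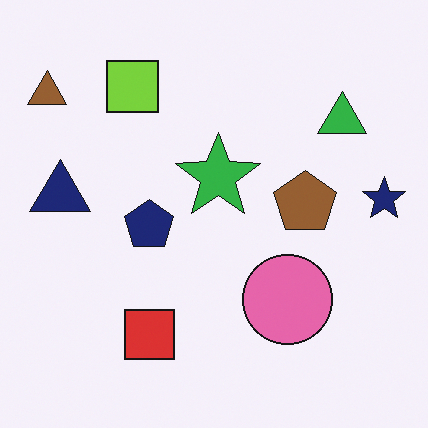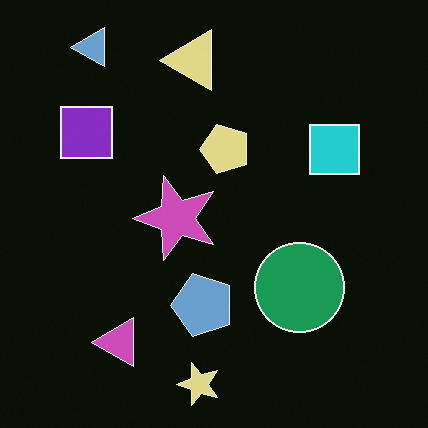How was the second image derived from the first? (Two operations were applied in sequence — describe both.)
Color-inverted (negative), then transposed (reflected across the top-left ↔ bottom-right diagonal).

The light background has become dark and every shape's color is its complement — a photographic negative. Shapes have swapped their row and column positions — what was in the top-right is now in the bottom-left — a diagonal reflection.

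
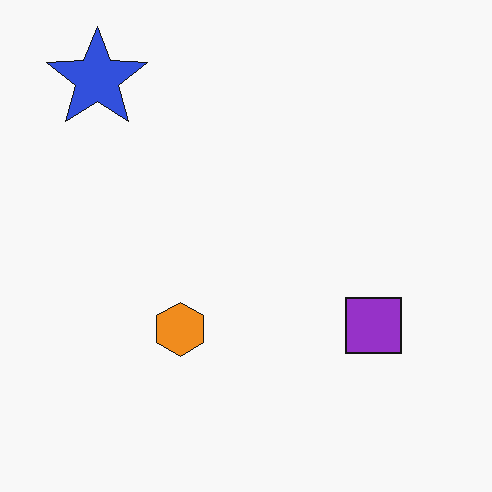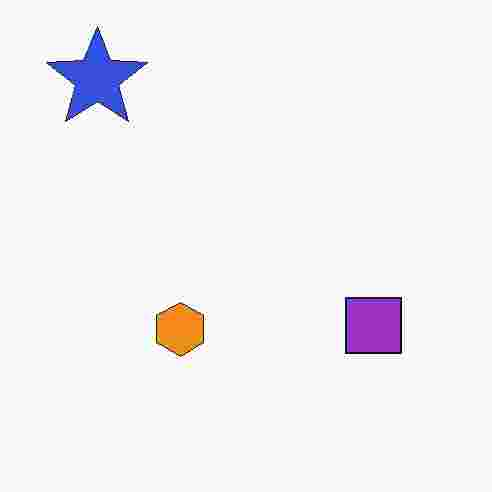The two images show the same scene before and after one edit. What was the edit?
Heavily JPEG-compressed with obvious blocking artifacts.

Blocky 8×8 compression artifacts appear around shape edges and the flat background shows ringing — characteristic JPEG degradation.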